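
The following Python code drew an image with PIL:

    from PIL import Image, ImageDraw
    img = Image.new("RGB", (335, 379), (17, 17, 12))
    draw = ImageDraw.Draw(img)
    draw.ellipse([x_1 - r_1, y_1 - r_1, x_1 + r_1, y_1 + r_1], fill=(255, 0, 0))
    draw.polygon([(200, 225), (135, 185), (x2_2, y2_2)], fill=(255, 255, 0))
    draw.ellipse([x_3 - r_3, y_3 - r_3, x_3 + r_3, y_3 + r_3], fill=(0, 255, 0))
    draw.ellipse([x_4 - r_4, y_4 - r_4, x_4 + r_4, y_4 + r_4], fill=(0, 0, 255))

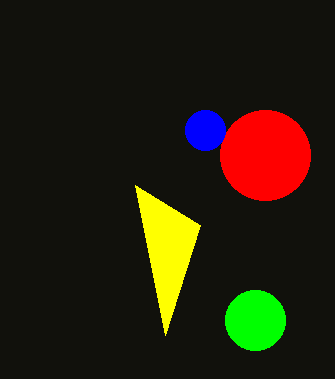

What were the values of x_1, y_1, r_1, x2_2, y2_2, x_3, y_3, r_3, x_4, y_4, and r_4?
x_1 = 265, y_1 = 155, r_1 = 45, x2_2 = 165, y2_2 = 335, x_3 = 255, y_3 = 320, r_3 = 30, x_4 = 205, y_4 = 130, r_4 = 20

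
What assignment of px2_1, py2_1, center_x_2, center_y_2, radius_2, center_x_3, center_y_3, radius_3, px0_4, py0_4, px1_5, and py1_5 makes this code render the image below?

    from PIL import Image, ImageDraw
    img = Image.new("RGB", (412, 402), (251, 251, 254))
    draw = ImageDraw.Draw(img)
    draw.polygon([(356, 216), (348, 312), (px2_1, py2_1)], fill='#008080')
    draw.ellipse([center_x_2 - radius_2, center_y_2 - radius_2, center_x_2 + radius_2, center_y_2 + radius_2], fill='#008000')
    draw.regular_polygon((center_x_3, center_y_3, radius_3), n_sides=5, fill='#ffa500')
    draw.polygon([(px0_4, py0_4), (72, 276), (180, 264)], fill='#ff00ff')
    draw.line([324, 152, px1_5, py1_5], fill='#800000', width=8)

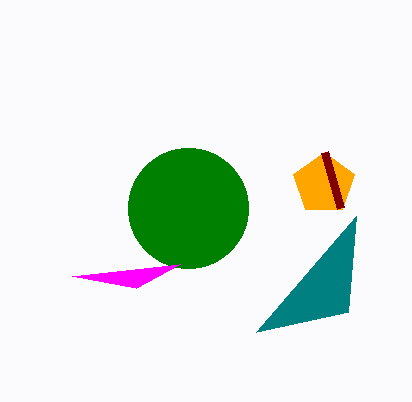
px2_1 = 256; py2_1 = 332; center_x_2 = 188; center_y_2 = 208; radius_2 = 60; center_x_3 = 324; center_y_3 = 184; radius_3 = 32; px0_4 = 136; py0_4 = 288; px1_5 = 340; py1_5 = 208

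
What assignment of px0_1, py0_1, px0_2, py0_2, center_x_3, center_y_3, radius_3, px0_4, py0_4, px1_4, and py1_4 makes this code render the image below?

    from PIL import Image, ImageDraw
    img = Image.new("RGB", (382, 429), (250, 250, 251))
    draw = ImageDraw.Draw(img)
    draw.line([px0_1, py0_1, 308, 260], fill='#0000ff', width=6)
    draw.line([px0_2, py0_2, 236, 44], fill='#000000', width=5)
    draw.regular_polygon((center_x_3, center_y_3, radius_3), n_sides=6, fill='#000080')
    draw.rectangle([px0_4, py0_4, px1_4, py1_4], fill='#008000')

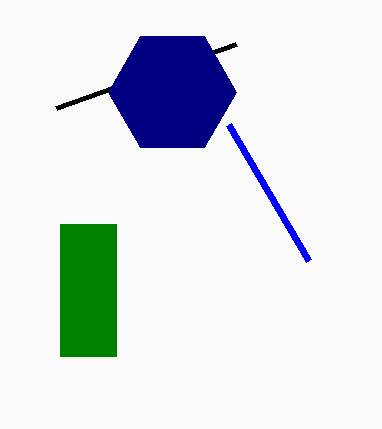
px0_1 = 228, py0_1 = 124, px0_2 = 56, py0_2 = 108, center_x_3 = 172, center_y_3 = 92, radius_3 = 64, px0_4 = 60, py0_4 = 224, px1_4 = 116, py1_4 = 356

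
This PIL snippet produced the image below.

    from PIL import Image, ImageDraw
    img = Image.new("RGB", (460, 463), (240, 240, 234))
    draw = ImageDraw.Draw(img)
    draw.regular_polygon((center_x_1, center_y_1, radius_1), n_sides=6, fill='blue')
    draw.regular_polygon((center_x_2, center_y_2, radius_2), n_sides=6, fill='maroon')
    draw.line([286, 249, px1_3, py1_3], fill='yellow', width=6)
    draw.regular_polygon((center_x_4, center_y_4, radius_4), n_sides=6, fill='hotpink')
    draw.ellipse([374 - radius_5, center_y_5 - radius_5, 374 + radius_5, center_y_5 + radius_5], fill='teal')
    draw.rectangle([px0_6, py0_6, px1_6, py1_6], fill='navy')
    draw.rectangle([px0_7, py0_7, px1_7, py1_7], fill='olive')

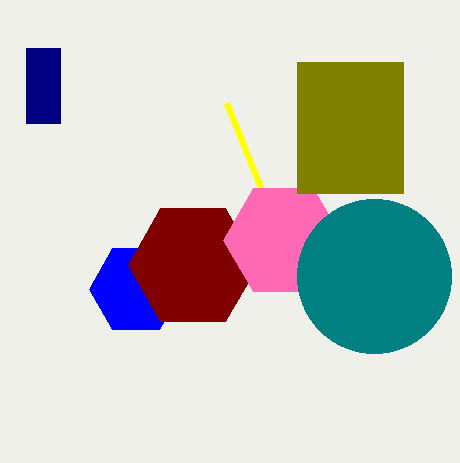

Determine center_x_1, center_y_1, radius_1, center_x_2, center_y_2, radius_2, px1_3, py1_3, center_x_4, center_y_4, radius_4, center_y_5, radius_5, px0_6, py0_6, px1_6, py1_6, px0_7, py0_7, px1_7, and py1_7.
center_x_1 = 136, center_y_1 = 289, radius_1 = 47, center_x_2 = 193, center_y_2 = 265, radius_2 = 65, px1_3 = 227, py1_3 = 103, center_x_4 = 283, center_y_4 = 240, radius_4 = 60, center_y_5 = 276, radius_5 = 77, px0_6 = 26, py0_6 = 48, px1_6 = 60, py1_6 = 123, px0_7 = 297, py0_7 = 62, px1_7 = 403, py1_7 = 193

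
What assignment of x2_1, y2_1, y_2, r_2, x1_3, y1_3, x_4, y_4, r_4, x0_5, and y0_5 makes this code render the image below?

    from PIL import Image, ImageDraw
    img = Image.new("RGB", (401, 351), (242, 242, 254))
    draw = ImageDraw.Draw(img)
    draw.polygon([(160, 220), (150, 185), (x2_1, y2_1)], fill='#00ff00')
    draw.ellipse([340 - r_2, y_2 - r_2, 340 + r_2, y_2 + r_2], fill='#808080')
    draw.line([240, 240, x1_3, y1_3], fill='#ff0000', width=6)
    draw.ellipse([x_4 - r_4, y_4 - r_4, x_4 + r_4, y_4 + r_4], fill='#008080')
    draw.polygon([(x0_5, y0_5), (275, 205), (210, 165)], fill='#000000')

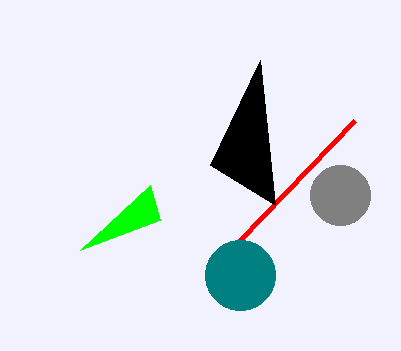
x2_1 = 80, y2_1 = 250, y_2 = 195, r_2 = 30, x1_3 = 355, y1_3 = 120, x_4 = 240, y_4 = 275, r_4 = 35, x0_5 = 260, y0_5 = 60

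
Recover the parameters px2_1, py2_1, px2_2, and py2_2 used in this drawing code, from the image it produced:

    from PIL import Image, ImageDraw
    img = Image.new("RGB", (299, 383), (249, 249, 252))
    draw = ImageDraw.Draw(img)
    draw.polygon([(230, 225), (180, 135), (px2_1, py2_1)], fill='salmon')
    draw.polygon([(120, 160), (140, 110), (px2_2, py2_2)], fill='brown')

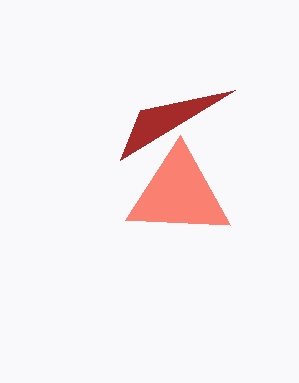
px2_1 = 125, py2_1 = 220, px2_2 = 235, py2_2 = 90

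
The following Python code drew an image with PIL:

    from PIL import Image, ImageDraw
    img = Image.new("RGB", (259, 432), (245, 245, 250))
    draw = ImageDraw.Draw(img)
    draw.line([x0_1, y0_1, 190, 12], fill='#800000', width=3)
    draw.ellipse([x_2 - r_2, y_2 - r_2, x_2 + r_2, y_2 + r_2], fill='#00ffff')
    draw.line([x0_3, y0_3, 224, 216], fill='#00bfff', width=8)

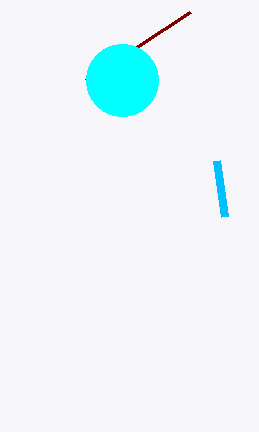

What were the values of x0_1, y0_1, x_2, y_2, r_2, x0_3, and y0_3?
x0_1 = 86, y0_1 = 80, x_2 = 122, y_2 = 80, r_2 = 36, x0_3 = 216, y0_3 = 160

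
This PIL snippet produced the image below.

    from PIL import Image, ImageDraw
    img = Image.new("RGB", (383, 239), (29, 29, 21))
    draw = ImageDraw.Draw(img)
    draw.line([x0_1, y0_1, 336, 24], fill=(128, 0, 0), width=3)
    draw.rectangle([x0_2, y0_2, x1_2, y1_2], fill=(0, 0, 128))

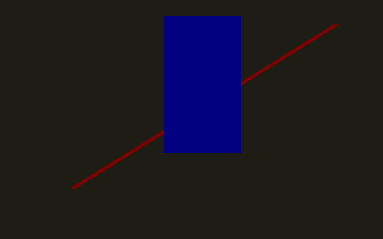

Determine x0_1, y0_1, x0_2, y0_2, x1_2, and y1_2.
x0_1 = 72
y0_1 = 188
x0_2 = 164
y0_2 = 16
x1_2 = 240
y1_2 = 152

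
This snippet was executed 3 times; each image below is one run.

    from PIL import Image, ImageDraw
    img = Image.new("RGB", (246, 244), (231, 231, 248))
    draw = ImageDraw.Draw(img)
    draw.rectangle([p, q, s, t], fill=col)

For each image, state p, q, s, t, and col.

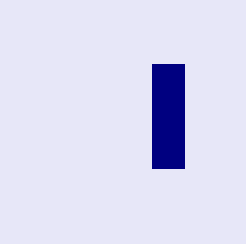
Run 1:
p = 152
q = 64
s = 184
t = 168
col = 'navy'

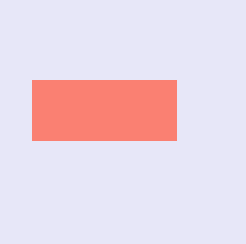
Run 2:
p = 32; q = 80; s = 176; t = 140; col = 'salmon'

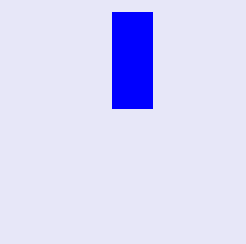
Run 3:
p = 112
q = 12
s = 152
t = 108
col = 'blue'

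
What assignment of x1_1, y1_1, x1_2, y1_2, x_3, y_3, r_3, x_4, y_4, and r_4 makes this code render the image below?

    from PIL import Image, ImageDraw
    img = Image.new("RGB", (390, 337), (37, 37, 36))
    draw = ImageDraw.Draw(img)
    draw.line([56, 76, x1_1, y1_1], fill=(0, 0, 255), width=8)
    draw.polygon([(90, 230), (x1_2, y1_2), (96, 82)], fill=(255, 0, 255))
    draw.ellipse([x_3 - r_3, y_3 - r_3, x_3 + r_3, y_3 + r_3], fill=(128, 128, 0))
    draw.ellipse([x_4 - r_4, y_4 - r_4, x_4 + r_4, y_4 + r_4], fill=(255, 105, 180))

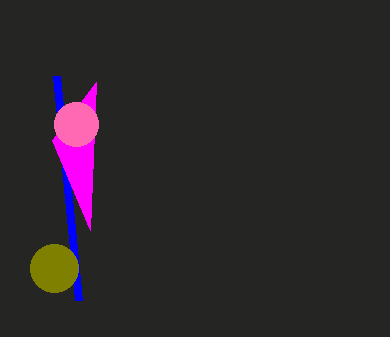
x1_1 = 78, y1_1 = 300, x1_2 = 52, y1_2 = 140, x_3 = 54, y_3 = 268, r_3 = 24, x_4 = 76, y_4 = 124, r_4 = 22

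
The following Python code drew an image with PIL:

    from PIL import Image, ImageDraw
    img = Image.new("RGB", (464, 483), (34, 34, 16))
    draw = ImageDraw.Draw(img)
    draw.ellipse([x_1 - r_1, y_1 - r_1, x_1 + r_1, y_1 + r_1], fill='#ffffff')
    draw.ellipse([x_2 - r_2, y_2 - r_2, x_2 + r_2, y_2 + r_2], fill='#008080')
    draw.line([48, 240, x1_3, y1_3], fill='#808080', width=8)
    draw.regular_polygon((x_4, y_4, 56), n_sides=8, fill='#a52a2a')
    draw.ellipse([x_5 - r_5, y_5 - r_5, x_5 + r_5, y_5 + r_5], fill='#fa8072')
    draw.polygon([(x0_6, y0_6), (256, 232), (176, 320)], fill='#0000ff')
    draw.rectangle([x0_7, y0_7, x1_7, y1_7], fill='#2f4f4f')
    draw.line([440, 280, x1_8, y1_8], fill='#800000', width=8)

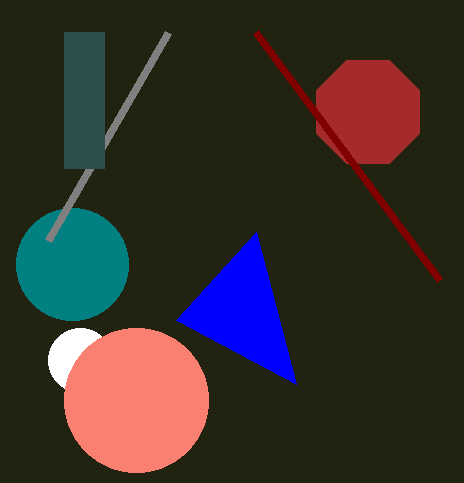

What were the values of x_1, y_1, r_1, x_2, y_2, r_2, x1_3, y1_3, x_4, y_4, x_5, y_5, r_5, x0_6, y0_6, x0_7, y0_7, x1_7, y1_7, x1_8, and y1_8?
x_1 = 80
y_1 = 360
r_1 = 32
x_2 = 72
y_2 = 264
r_2 = 56
x1_3 = 168
y1_3 = 32
x_4 = 368
y_4 = 112
x_5 = 136
y_5 = 400
r_5 = 72
x0_6 = 296
y0_6 = 384
x0_7 = 64
y0_7 = 32
x1_7 = 104
y1_7 = 168
x1_8 = 256
y1_8 = 32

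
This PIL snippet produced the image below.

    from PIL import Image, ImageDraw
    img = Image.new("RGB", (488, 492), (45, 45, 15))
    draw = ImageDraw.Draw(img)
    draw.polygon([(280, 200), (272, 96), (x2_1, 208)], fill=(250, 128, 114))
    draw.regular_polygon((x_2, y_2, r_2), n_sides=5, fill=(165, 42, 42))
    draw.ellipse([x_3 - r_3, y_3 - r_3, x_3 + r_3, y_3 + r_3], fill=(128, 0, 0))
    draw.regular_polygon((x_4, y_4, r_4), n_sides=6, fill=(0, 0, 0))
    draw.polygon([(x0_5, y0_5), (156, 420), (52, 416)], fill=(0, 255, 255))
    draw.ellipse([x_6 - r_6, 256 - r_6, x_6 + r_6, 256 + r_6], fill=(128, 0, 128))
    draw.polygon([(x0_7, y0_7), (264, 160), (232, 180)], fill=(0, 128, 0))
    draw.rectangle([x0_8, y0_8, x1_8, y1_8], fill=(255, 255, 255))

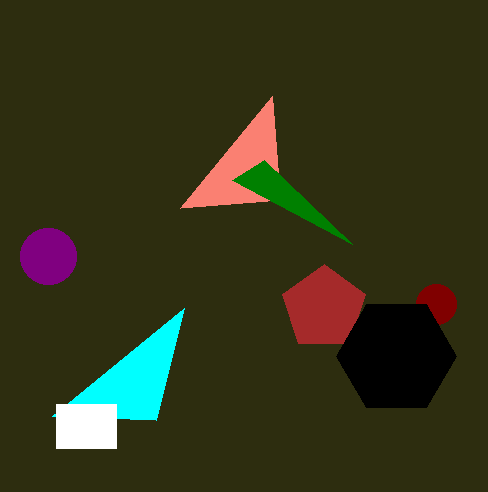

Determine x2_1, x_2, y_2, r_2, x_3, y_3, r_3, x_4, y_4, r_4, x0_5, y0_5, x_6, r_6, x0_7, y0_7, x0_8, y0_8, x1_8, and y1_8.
x2_1 = 180; x_2 = 324; y_2 = 308; r_2 = 44; x_3 = 436; y_3 = 304; r_3 = 20; x_4 = 396; y_4 = 356; r_4 = 60; x0_5 = 184; y0_5 = 308; x_6 = 48; r_6 = 28; x0_7 = 352; y0_7 = 244; x0_8 = 56; y0_8 = 404; x1_8 = 116; y1_8 = 448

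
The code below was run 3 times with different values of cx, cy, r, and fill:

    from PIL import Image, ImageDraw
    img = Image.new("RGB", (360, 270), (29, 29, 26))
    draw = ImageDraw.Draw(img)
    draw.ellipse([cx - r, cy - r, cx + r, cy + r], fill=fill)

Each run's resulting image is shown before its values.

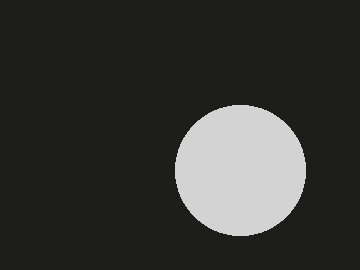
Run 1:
cx = 240; cy = 170; r = 65; fill = 'lightgray'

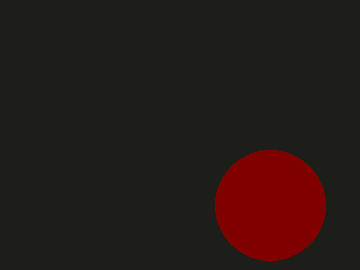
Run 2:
cx = 270, cy = 205, r = 55, fill = 'maroon'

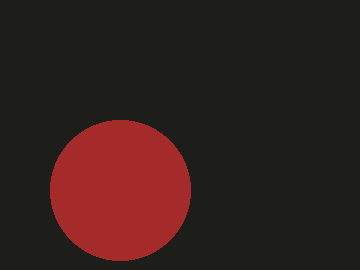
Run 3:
cx = 120
cy = 190
r = 70
fill = 'brown'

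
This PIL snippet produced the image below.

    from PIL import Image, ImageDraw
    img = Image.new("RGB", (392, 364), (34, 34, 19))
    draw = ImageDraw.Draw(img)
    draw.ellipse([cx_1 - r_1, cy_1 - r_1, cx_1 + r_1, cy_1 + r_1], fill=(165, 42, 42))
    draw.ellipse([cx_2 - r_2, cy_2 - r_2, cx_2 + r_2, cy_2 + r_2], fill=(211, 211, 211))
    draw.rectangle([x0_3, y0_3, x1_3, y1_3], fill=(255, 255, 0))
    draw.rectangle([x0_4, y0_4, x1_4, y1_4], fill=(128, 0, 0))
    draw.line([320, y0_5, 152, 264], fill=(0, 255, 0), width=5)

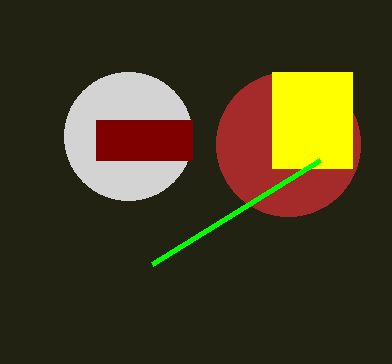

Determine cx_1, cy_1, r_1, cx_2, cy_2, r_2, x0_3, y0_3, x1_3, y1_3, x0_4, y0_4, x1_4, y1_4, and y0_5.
cx_1 = 288, cy_1 = 144, r_1 = 72, cx_2 = 128, cy_2 = 136, r_2 = 64, x0_3 = 272, y0_3 = 72, x1_3 = 352, y1_3 = 168, x0_4 = 96, y0_4 = 120, x1_4 = 192, y1_4 = 160, y0_5 = 160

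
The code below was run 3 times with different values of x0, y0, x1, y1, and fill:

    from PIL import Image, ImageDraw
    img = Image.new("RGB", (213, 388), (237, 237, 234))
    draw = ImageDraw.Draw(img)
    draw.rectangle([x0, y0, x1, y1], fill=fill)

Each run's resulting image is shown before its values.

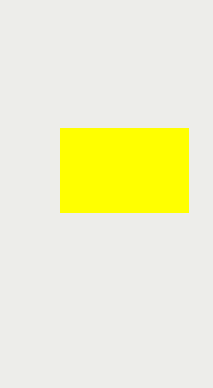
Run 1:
x0 = 60
y0 = 128
x1 = 188
y1 = 212
fill = 'yellow'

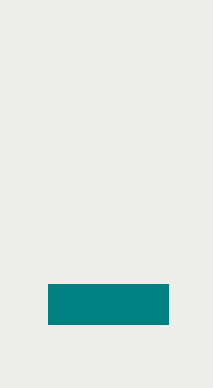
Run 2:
x0 = 48; y0 = 284; x1 = 168; y1 = 324; fill = 'teal'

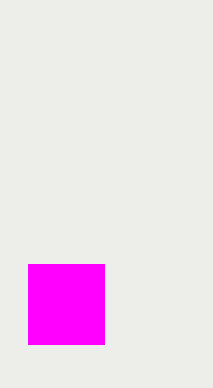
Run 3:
x0 = 28, y0 = 264, x1 = 104, y1 = 344, fill = 'magenta'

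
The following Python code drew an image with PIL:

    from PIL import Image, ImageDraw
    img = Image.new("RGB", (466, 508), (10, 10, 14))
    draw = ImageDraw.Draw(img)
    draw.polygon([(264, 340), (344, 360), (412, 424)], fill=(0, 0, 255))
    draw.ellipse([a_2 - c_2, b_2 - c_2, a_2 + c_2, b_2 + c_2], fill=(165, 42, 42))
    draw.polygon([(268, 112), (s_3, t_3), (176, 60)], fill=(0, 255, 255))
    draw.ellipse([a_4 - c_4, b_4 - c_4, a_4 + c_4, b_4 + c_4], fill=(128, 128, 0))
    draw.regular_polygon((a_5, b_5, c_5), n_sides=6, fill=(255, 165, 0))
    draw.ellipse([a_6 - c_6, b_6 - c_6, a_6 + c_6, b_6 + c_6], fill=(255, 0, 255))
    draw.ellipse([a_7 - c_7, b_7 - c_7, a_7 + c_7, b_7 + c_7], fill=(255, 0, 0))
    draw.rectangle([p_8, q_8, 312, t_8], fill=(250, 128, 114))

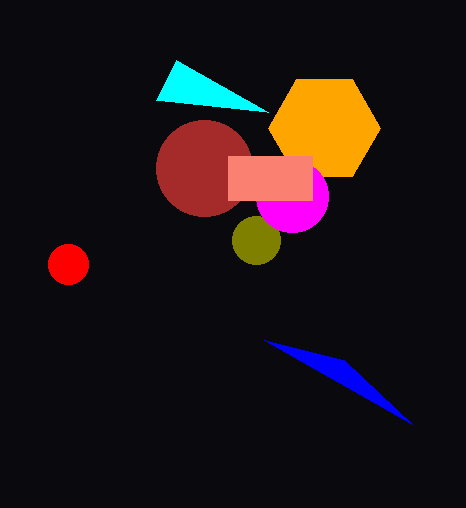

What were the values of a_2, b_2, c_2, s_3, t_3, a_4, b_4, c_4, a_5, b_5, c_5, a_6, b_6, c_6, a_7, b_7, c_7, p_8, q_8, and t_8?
a_2 = 204
b_2 = 168
c_2 = 48
s_3 = 156
t_3 = 100
a_4 = 256
b_4 = 240
c_4 = 24
a_5 = 324
b_5 = 128
c_5 = 56
a_6 = 292
b_6 = 196
c_6 = 36
a_7 = 68
b_7 = 264
c_7 = 20
p_8 = 228
q_8 = 156
t_8 = 200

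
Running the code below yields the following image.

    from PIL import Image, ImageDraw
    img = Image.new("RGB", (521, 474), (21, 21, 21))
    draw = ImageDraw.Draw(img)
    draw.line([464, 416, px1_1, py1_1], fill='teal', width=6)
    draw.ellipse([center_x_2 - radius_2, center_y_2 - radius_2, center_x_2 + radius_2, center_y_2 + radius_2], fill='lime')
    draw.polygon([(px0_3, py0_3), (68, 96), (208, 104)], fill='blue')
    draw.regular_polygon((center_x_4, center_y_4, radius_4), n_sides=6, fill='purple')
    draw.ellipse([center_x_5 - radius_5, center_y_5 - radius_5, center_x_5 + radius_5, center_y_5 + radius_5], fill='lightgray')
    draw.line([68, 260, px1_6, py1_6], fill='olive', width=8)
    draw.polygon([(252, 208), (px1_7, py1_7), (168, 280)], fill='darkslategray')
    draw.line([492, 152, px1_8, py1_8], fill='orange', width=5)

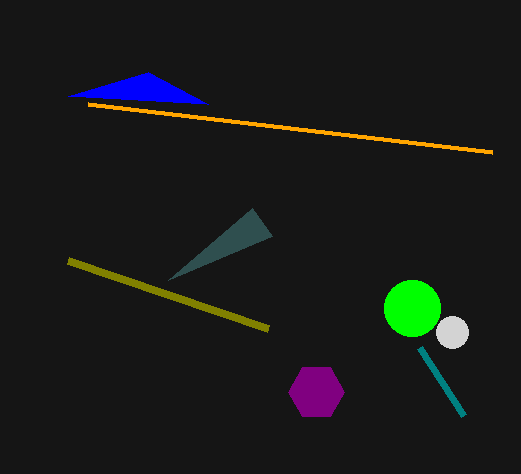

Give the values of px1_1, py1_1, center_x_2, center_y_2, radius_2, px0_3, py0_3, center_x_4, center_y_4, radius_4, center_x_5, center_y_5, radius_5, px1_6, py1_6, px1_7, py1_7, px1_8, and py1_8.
px1_1 = 420; py1_1 = 348; center_x_2 = 412; center_y_2 = 308; radius_2 = 28; px0_3 = 148; py0_3 = 72; center_x_4 = 316; center_y_4 = 392; radius_4 = 28; center_x_5 = 452; center_y_5 = 332; radius_5 = 16; px1_6 = 268; py1_6 = 328; px1_7 = 272; py1_7 = 236; px1_8 = 88; py1_8 = 104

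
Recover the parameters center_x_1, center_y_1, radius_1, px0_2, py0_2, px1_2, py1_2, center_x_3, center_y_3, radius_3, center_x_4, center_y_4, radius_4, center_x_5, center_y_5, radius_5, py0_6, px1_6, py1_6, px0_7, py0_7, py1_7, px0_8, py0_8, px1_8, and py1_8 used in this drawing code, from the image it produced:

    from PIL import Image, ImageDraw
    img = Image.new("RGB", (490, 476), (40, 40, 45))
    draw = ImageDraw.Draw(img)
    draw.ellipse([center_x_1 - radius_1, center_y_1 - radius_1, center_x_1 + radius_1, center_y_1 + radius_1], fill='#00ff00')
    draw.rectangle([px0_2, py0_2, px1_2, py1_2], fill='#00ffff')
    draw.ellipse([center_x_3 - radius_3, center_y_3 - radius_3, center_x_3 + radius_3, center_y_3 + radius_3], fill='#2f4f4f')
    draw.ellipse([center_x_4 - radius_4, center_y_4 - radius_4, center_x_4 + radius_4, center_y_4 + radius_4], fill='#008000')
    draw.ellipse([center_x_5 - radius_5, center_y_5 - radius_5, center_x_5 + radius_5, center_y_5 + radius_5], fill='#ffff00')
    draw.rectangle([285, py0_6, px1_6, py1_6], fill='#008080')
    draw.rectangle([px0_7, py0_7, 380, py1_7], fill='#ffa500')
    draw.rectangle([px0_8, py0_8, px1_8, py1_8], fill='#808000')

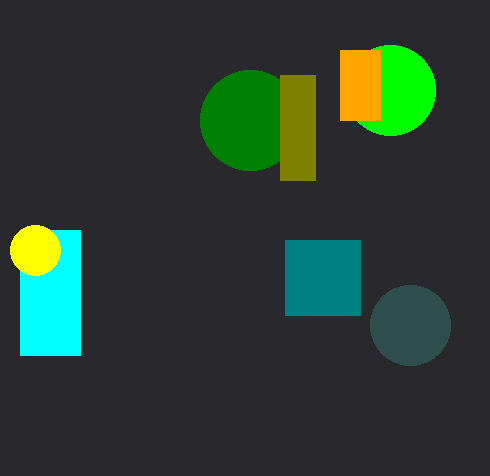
center_x_1 = 390; center_y_1 = 90; radius_1 = 45; px0_2 = 20; py0_2 = 230; px1_2 = 80; py1_2 = 355; center_x_3 = 410; center_y_3 = 325; radius_3 = 40; center_x_4 = 250; center_y_4 = 120; radius_4 = 50; center_x_5 = 35; center_y_5 = 250; radius_5 = 25; py0_6 = 240; px1_6 = 360; py1_6 = 315; px0_7 = 340; py0_7 = 50; py1_7 = 120; px0_8 = 280; py0_8 = 75; px1_8 = 315; py1_8 = 180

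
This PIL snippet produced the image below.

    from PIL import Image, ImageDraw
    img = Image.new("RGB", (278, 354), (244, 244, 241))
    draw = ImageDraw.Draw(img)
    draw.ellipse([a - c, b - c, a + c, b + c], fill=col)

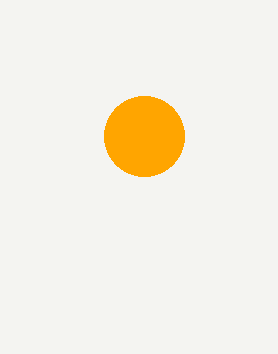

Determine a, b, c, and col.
a = 144; b = 136; c = 40; col = 'orange'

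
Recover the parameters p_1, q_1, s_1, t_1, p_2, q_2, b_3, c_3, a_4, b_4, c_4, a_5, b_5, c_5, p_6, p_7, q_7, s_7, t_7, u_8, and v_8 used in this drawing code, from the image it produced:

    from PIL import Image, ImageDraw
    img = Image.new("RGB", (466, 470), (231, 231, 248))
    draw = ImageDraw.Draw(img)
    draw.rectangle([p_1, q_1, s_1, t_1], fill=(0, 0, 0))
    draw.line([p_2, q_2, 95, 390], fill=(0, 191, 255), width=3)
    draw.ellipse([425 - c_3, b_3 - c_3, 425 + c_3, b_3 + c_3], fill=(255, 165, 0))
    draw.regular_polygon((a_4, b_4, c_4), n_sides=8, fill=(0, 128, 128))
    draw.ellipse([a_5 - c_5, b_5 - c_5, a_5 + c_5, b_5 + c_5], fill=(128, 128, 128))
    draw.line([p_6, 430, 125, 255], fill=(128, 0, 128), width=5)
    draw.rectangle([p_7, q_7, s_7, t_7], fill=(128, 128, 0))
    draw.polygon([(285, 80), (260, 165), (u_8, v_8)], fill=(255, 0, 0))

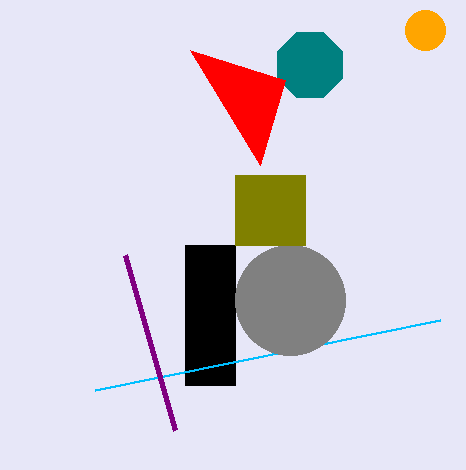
p_1 = 185
q_1 = 245
s_1 = 235
t_1 = 385
p_2 = 440
q_2 = 320
b_3 = 30
c_3 = 20
a_4 = 310
b_4 = 65
c_4 = 35
a_5 = 290
b_5 = 300
c_5 = 55
p_6 = 175
p_7 = 235
q_7 = 175
s_7 = 305
t_7 = 245
u_8 = 190
v_8 = 50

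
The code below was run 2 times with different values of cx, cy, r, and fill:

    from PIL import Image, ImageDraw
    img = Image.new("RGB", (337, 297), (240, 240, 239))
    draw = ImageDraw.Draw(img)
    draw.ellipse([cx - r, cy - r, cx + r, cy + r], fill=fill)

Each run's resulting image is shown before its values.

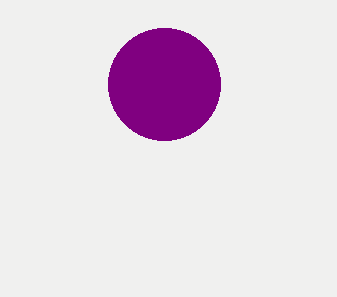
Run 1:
cx = 164; cy = 84; r = 56; fill = 'purple'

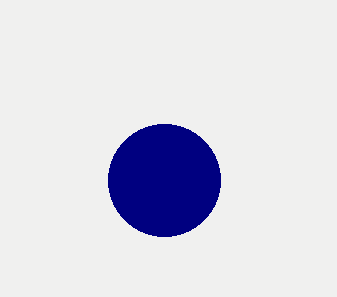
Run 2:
cx = 164; cy = 180; r = 56; fill = 'navy'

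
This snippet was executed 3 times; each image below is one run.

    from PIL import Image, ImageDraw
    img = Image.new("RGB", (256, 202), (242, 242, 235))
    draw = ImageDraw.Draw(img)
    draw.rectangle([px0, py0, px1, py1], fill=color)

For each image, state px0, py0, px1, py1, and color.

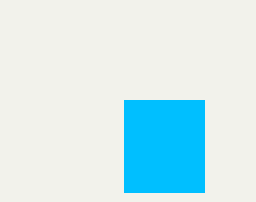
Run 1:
px0 = 124; py0 = 100; px1 = 204; py1 = 192; color = 'deepskyblue'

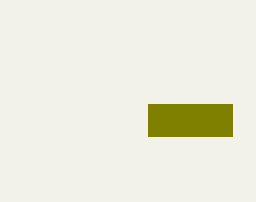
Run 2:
px0 = 148
py0 = 104
px1 = 232
py1 = 136
color = 'olive'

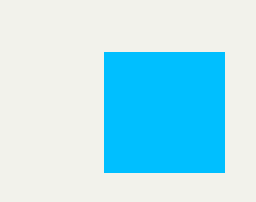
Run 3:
px0 = 104
py0 = 52
px1 = 224
py1 = 172
color = 'deepskyblue'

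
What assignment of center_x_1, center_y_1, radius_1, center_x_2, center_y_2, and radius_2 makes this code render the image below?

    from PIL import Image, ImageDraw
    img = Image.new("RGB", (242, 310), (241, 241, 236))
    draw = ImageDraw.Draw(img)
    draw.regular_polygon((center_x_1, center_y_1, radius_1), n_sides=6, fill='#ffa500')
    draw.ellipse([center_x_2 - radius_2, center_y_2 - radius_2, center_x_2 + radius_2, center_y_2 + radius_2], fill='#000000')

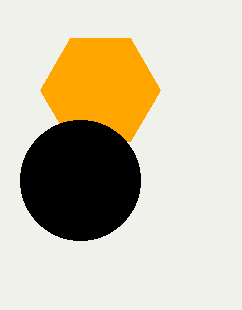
center_x_1 = 100; center_y_1 = 90; radius_1 = 60; center_x_2 = 80; center_y_2 = 180; radius_2 = 60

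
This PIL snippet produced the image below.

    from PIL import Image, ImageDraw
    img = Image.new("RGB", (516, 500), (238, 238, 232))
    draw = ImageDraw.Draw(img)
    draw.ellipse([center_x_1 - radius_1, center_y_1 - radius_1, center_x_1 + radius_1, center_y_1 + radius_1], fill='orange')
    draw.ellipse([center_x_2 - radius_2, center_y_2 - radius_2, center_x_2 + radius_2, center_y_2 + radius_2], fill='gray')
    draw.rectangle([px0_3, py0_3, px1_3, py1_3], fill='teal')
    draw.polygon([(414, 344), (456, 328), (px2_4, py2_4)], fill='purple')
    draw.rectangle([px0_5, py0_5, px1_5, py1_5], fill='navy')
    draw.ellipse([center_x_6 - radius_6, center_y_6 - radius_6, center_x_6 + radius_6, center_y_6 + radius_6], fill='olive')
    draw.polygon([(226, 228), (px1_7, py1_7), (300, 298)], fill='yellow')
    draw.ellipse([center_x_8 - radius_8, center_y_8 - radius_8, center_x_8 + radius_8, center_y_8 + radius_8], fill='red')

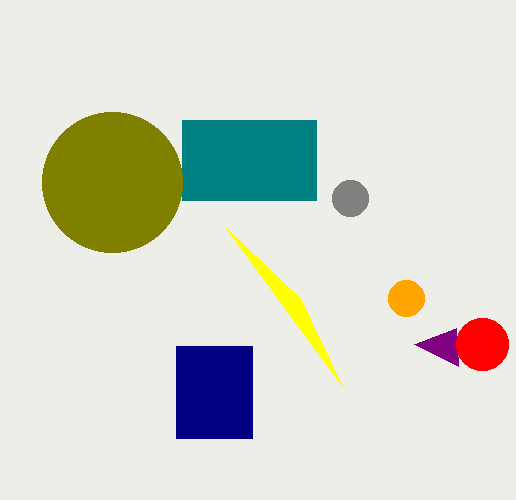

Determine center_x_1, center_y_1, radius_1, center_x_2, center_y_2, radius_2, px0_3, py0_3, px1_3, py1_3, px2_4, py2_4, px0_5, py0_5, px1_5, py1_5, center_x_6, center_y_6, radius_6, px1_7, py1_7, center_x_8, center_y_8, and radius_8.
center_x_1 = 406, center_y_1 = 298, radius_1 = 18, center_x_2 = 350, center_y_2 = 198, radius_2 = 18, px0_3 = 182, py0_3 = 120, px1_3 = 316, py1_3 = 200, px2_4 = 458, py2_4 = 366, px0_5 = 176, py0_5 = 346, px1_5 = 252, py1_5 = 438, center_x_6 = 112, center_y_6 = 182, radius_6 = 70, px1_7 = 342, py1_7 = 386, center_x_8 = 482, center_y_8 = 344, radius_8 = 26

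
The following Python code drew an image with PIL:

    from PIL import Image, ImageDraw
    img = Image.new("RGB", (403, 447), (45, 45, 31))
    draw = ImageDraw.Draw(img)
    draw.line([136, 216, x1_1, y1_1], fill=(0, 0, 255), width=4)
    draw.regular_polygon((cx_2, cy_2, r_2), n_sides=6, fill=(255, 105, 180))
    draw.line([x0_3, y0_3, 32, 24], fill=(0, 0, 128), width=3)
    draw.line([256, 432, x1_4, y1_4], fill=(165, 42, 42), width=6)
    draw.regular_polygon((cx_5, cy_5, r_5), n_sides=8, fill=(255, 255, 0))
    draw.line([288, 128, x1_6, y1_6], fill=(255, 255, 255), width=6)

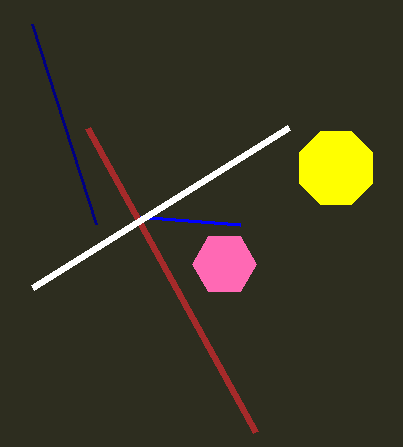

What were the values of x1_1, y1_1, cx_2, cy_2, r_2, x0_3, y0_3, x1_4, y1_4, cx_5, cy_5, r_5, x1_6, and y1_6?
x1_1 = 240
y1_1 = 224
cx_2 = 224
cy_2 = 264
r_2 = 32
x0_3 = 96
y0_3 = 224
x1_4 = 88
y1_4 = 128
cx_5 = 336
cy_5 = 168
r_5 = 40
x1_6 = 32
y1_6 = 288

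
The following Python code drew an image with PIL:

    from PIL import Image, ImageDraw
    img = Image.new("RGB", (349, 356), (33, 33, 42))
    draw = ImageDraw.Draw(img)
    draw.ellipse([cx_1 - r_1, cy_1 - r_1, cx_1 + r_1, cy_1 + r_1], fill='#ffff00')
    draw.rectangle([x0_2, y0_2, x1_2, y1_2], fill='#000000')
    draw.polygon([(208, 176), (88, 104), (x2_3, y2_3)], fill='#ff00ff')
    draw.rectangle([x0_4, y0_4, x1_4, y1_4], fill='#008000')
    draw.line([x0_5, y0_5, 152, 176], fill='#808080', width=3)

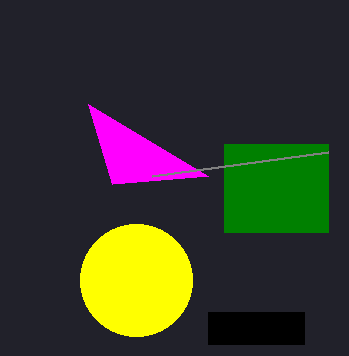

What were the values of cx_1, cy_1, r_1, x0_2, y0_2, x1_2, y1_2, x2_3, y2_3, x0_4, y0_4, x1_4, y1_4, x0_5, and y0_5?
cx_1 = 136; cy_1 = 280; r_1 = 56; x0_2 = 208; y0_2 = 312; x1_2 = 304; y1_2 = 344; x2_3 = 112; y2_3 = 184; x0_4 = 224; y0_4 = 144; x1_4 = 328; y1_4 = 232; x0_5 = 328; y0_5 = 152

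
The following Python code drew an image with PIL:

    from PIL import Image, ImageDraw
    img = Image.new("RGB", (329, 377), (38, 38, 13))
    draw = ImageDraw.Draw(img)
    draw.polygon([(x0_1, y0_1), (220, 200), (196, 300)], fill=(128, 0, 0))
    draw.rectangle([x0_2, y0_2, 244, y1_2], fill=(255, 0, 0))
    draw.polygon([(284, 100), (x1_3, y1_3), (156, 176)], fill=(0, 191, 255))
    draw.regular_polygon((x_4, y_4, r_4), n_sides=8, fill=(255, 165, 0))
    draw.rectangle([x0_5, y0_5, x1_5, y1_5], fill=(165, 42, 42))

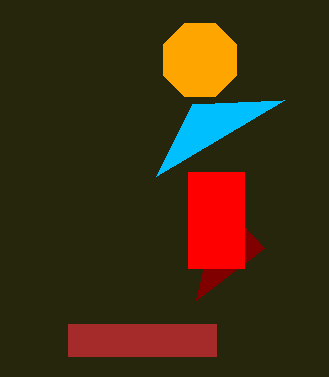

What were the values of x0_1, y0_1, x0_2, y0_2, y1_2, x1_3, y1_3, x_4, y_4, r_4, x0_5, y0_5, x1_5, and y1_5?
x0_1 = 264; y0_1 = 248; x0_2 = 188; y0_2 = 172; y1_2 = 268; x1_3 = 192; y1_3 = 104; x_4 = 200; y_4 = 60; r_4 = 40; x0_5 = 68; y0_5 = 324; x1_5 = 216; y1_5 = 356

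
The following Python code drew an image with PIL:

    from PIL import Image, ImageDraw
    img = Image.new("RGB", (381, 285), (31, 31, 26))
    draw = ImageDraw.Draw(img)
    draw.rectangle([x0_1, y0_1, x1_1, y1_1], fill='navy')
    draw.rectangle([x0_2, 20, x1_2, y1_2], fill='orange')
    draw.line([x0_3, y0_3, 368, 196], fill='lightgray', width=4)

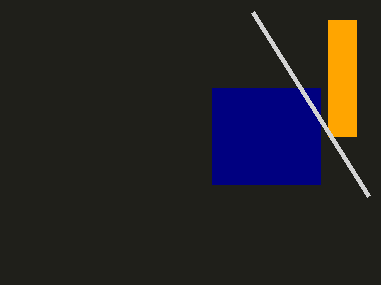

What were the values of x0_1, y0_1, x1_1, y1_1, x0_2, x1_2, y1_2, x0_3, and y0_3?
x0_1 = 212, y0_1 = 88, x1_1 = 320, y1_1 = 184, x0_2 = 328, x1_2 = 356, y1_2 = 136, x0_3 = 252, y0_3 = 12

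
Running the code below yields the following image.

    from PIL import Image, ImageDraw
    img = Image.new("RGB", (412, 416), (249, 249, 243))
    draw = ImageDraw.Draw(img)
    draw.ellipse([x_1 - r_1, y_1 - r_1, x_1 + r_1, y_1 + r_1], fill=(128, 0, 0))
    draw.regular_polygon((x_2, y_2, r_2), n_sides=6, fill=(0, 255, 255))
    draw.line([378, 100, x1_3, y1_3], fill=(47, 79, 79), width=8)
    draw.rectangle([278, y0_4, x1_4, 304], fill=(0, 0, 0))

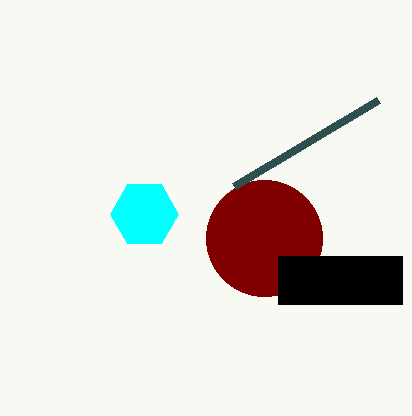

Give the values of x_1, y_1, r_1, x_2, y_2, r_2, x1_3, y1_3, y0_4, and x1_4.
x_1 = 264
y_1 = 238
r_1 = 58
x_2 = 144
y_2 = 214
r_2 = 34
x1_3 = 234
y1_3 = 186
y0_4 = 256
x1_4 = 402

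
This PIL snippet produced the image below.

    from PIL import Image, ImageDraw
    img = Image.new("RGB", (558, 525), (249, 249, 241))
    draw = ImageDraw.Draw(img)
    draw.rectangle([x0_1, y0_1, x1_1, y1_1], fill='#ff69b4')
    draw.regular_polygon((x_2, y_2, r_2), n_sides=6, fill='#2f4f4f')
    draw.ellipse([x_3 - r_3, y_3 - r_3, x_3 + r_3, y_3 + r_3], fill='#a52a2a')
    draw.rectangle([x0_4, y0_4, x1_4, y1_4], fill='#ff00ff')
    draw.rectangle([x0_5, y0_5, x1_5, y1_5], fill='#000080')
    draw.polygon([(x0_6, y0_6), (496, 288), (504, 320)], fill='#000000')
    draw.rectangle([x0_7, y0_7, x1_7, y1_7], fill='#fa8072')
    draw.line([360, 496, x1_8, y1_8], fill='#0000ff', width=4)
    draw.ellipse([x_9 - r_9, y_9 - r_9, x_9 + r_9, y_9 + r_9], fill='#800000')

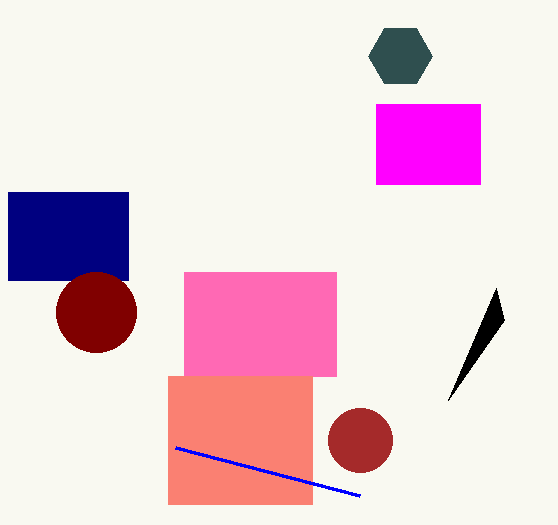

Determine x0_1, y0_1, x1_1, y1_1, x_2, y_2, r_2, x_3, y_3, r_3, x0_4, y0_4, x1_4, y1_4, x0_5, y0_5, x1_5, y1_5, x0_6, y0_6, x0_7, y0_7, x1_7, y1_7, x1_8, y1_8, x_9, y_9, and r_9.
x0_1 = 184, y0_1 = 272, x1_1 = 336, y1_1 = 376, x_2 = 400, y_2 = 56, r_2 = 32, x_3 = 360, y_3 = 440, r_3 = 32, x0_4 = 376, y0_4 = 104, x1_4 = 480, y1_4 = 184, x0_5 = 8, y0_5 = 192, x1_5 = 128, y1_5 = 280, x0_6 = 448, y0_6 = 400, x0_7 = 168, y0_7 = 376, x1_7 = 312, y1_7 = 504, x1_8 = 176, y1_8 = 448, x_9 = 96, y_9 = 312, r_9 = 40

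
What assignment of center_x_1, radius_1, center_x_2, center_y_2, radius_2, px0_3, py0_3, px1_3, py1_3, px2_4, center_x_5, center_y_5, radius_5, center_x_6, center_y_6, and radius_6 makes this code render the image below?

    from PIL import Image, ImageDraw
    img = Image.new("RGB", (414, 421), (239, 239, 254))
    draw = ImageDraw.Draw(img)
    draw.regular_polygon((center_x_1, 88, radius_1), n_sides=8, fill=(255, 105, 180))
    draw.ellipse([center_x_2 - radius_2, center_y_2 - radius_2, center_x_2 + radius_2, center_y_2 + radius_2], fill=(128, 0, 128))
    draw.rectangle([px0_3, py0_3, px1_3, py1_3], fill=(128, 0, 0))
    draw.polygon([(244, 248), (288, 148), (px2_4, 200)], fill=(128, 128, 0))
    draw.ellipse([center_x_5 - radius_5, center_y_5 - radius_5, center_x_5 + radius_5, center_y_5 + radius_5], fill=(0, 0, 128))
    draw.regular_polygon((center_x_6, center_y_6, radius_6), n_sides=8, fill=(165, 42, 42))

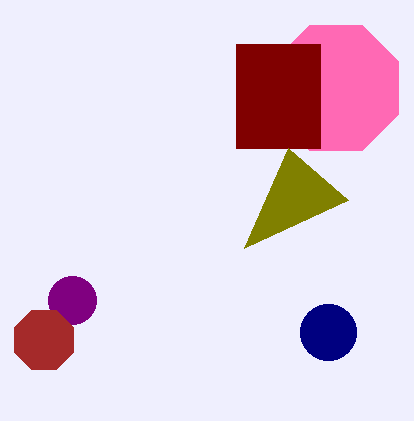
center_x_1 = 336
radius_1 = 68
center_x_2 = 72
center_y_2 = 300
radius_2 = 24
px0_3 = 236
py0_3 = 44
px1_3 = 320
py1_3 = 148
px2_4 = 348
center_x_5 = 328
center_y_5 = 332
radius_5 = 28
center_x_6 = 44
center_y_6 = 340
radius_6 = 32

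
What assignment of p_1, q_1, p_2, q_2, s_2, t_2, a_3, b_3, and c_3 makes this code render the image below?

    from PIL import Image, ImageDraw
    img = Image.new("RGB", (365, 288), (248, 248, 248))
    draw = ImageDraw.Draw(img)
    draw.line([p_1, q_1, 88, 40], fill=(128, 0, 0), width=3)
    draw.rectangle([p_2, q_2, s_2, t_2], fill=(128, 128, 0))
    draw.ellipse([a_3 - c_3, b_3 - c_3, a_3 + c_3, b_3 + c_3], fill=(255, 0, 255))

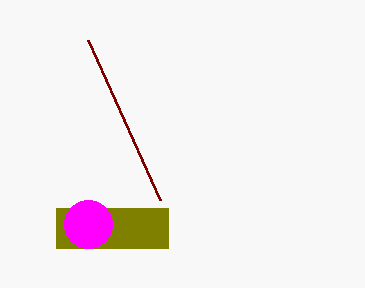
p_1 = 160; q_1 = 200; p_2 = 56; q_2 = 208; s_2 = 168; t_2 = 248; a_3 = 88; b_3 = 224; c_3 = 24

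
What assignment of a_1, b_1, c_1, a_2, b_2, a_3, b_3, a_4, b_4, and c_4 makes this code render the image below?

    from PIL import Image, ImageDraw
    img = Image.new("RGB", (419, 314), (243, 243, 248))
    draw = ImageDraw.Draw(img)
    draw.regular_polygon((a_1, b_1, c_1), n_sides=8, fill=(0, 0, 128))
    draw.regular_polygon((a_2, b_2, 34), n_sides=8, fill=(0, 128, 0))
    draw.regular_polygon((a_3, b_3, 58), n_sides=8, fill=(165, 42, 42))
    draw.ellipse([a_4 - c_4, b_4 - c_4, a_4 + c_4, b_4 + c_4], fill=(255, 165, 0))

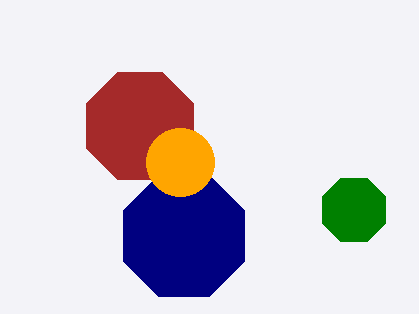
a_1 = 184, b_1 = 236, c_1 = 66, a_2 = 354, b_2 = 210, a_3 = 140, b_3 = 126, a_4 = 180, b_4 = 162, c_4 = 34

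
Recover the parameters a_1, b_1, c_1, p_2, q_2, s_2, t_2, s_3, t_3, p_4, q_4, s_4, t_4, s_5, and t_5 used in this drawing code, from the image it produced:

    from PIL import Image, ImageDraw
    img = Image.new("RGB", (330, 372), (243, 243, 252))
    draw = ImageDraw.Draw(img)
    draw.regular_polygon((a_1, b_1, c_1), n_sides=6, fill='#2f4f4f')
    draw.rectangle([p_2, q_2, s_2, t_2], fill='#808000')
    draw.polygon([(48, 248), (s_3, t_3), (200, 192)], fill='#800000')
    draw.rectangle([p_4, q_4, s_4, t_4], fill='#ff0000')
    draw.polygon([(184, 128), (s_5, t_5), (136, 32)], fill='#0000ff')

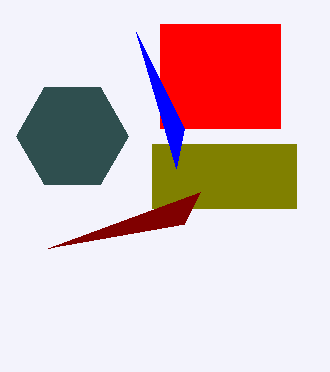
a_1 = 72; b_1 = 136; c_1 = 56; p_2 = 152; q_2 = 144; s_2 = 296; t_2 = 208; s_3 = 184; t_3 = 224; p_4 = 160; q_4 = 24; s_4 = 280; t_4 = 128; s_5 = 176; t_5 = 168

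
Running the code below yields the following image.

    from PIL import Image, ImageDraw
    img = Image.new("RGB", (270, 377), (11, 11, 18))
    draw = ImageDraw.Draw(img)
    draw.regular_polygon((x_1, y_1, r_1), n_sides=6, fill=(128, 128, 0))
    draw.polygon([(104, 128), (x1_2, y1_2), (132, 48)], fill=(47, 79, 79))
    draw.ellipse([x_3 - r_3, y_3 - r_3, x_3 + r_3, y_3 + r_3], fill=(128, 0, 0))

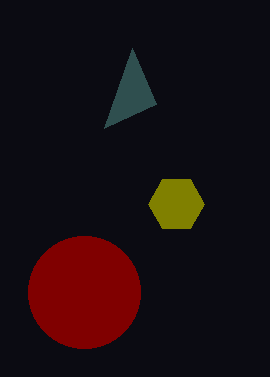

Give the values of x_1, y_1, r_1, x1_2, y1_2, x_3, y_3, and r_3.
x_1 = 176; y_1 = 204; r_1 = 28; x1_2 = 156; y1_2 = 104; x_3 = 84; y_3 = 292; r_3 = 56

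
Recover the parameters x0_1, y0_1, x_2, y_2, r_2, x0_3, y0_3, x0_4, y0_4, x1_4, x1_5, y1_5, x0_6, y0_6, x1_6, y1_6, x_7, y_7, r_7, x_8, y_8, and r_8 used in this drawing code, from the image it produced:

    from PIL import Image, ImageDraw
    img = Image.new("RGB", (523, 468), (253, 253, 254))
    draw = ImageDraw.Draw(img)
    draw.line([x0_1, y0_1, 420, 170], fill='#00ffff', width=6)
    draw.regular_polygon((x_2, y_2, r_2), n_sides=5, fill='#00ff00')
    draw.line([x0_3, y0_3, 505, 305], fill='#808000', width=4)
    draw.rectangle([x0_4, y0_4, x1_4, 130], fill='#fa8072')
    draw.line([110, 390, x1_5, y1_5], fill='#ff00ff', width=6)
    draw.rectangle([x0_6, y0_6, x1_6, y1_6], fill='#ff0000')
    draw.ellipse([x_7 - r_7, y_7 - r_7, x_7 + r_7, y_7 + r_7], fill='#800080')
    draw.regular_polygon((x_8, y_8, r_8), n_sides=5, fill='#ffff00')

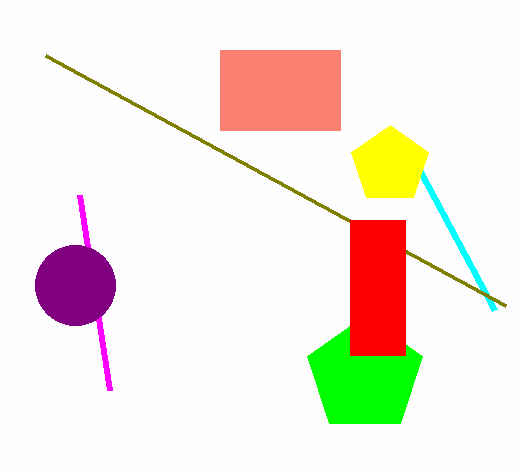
x0_1 = 495, y0_1 = 310, x_2 = 365, y_2 = 375, r_2 = 60, x0_3 = 45, y0_3 = 55, x0_4 = 220, y0_4 = 50, x1_4 = 340, x1_5 = 80, y1_5 = 195, x0_6 = 350, y0_6 = 220, x1_6 = 405, y1_6 = 355, x_7 = 75, y_7 = 285, r_7 = 40, x_8 = 390, y_8 = 165, r_8 = 40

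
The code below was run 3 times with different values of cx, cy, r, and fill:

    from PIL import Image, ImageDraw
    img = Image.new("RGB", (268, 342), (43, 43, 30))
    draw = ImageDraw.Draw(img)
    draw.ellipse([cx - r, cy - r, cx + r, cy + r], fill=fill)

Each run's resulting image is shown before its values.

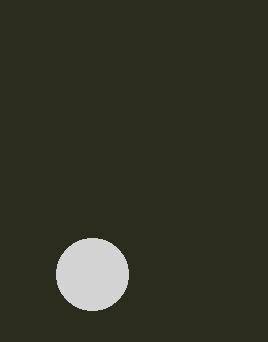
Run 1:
cx = 92, cy = 274, r = 36, fill = 'lightgray'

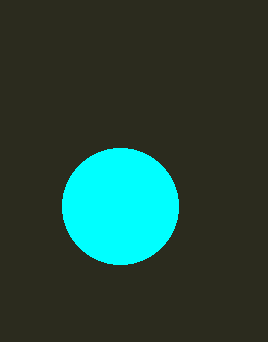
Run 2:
cx = 120, cy = 206, r = 58, fill = 'cyan'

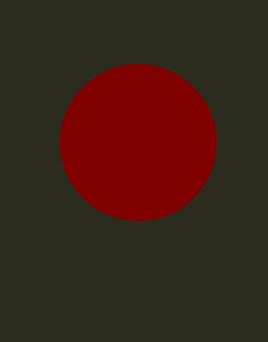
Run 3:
cx = 138; cy = 142; r = 78; fill = 'maroon'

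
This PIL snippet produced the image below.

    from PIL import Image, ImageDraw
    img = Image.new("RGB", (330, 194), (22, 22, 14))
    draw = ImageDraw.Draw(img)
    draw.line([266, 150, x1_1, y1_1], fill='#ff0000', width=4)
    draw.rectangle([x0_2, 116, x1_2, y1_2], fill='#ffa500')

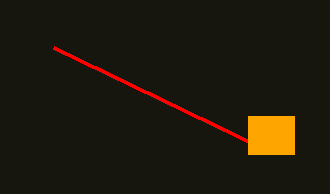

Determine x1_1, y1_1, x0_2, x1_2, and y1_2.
x1_1 = 54, y1_1 = 48, x0_2 = 248, x1_2 = 294, y1_2 = 154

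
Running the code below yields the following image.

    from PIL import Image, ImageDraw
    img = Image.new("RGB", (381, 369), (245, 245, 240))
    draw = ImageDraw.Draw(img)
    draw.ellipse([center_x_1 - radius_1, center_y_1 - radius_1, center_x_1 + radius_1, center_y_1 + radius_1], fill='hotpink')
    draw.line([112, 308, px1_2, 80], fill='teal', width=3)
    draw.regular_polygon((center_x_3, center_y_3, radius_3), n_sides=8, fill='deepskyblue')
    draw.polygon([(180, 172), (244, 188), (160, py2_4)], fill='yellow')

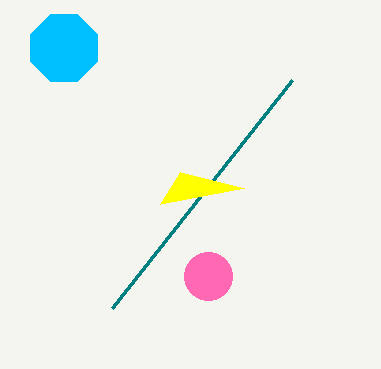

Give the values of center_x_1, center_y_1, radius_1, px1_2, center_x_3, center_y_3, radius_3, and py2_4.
center_x_1 = 208; center_y_1 = 276; radius_1 = 24; px1_2 = 292; center_x_3 = 64; center_y_3 = 48; radius_3 = 36; py2_4 = 204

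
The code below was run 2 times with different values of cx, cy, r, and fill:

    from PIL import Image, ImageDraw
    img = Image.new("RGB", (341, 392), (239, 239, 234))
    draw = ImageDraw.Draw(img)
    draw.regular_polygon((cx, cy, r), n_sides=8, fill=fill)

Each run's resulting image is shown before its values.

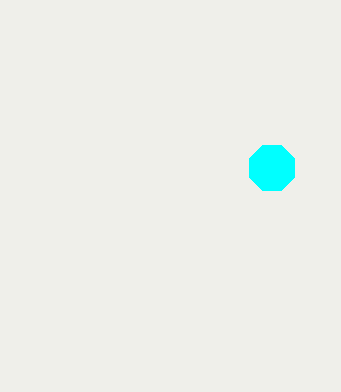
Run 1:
cx = 272; cy = 168; r = 24; fill = 'cyan'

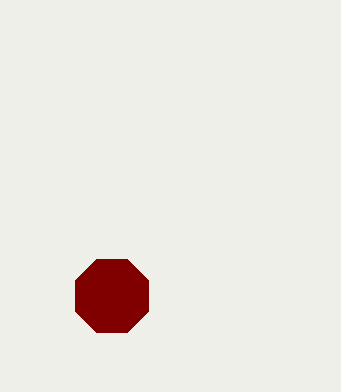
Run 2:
cx = 112
cy = 296
r = 40
fill = 'maroon'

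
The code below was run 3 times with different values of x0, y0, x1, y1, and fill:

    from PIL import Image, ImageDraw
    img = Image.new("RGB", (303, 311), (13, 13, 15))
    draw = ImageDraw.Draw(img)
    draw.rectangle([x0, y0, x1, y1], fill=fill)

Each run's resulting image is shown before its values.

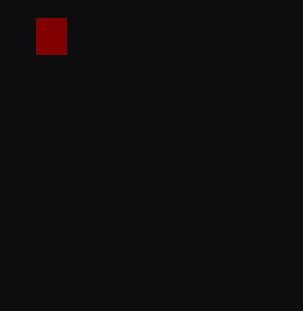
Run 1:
x0 = 36
y0 = 18
x1 = 66
y1 = 54
fill = 'maroon'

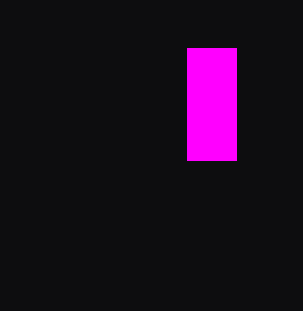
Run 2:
x0 = 187, y0 = 48, x1 = 236, y1 = 160, fill = 'magenta'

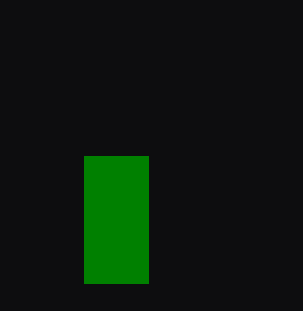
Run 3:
x0 = 84; y0 = 156; x1 = 148; y1 = 283; fill = 'green'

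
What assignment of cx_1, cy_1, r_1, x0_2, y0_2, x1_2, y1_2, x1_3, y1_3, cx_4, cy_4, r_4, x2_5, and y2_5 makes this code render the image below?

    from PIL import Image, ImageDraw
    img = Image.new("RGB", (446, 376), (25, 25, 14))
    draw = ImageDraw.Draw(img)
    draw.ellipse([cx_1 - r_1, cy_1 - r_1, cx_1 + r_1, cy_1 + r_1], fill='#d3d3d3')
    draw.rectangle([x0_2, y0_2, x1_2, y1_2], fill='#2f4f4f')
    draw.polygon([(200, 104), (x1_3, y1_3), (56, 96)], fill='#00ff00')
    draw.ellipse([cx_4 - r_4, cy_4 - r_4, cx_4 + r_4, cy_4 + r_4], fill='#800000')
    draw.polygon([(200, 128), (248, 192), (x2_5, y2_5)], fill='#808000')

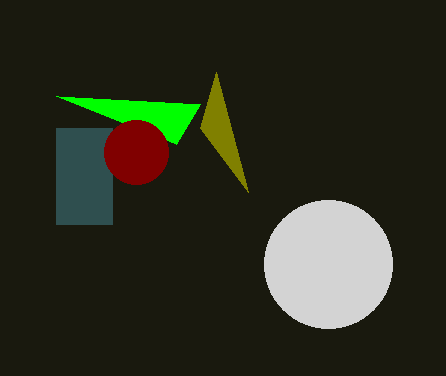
cx_1 = 328
cy_1 = 264
r_1 = 64
x0_2 = 56
y0_2 = 128
x1_2 = 112
y1_2 = 224
x1_3 = 176
y1_3 = 144
cx_4 = 136
cy_4 = 152
r_4 = 32
x2_5 = 216
y2_5 = 72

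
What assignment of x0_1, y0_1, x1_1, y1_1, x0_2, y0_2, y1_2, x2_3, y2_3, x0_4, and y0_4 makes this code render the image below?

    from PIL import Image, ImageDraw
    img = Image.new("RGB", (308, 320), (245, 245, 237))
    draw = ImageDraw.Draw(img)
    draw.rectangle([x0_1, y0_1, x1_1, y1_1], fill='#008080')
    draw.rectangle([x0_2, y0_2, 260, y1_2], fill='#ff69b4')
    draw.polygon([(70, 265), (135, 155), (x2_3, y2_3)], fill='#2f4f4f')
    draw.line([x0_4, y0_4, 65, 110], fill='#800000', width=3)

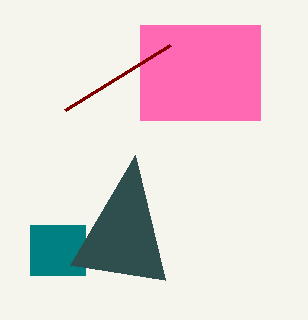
x0_1 = 30; y0_1 = 225; x1_1 = 85; y1_1 = 275; x0_2 = 140; y0_2 = 25; y1_2 = 120; x2_3 = 165; y2_3 = 280; x0_4 = 170; y0_4 = 45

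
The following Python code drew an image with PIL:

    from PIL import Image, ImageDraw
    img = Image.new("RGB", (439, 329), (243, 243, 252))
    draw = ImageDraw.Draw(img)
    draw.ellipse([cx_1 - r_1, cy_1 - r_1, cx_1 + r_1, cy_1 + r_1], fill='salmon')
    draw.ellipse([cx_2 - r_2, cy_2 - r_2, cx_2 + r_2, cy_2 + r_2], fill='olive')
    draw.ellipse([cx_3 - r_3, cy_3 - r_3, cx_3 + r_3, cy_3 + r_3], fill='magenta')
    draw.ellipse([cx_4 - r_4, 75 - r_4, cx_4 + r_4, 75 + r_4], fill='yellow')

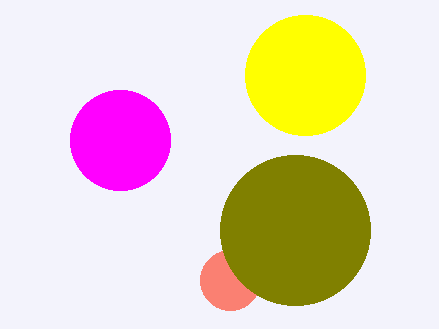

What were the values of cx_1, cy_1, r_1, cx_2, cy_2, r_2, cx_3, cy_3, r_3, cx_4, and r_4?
cx_1 = 230
cy_1 = 280
r_1 = 30
cx_2 = 295
cy_2 = 230
r_2 = 75
cx_3 = 120
cy_3 = 140
r_3 = 50
cx_4 = 305
r_4 = 60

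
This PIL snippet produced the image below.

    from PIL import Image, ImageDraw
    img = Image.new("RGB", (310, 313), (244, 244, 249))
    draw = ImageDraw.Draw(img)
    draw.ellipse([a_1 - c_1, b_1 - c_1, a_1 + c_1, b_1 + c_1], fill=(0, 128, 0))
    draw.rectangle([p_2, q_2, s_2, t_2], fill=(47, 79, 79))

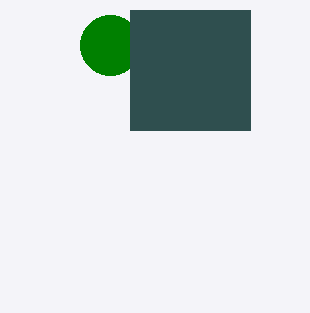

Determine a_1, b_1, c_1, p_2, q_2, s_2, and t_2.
a_1 = 110; b_1 = 45; c_1 = 30; p_2 = 130; q_2 = 10; s_2 = 250; t_2 = 130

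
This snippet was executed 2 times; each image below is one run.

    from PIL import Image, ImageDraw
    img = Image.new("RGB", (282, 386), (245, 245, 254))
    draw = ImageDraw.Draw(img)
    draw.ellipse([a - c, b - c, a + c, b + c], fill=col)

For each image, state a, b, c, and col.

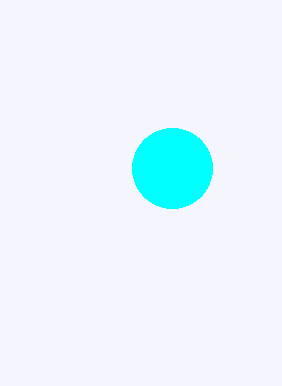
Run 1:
a = 172
b = 168
c = 40
col = 'cyan'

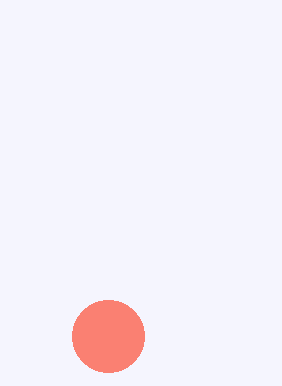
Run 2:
a = 108
b = 336
c = 36
col = 'salmon'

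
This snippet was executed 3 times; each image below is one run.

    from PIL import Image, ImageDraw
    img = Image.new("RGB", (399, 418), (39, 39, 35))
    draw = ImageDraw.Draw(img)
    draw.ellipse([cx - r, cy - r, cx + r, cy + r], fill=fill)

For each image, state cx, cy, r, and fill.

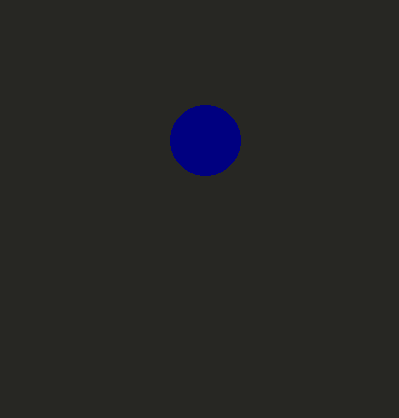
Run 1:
cx = 205; cy = 140; r = 35; fill = 'navy'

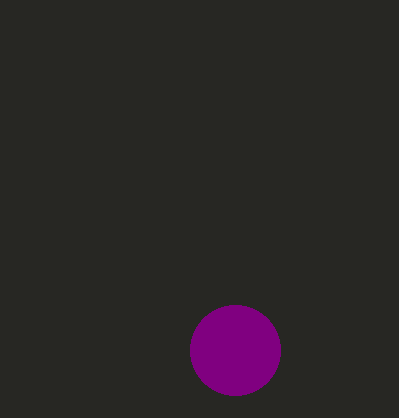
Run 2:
cx = 235; cy = 350; r = 45; fill = 'purple'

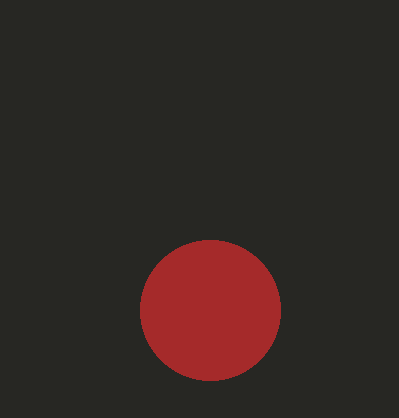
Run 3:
cx = 210, cy = 310, r = 70, fill = 'brown'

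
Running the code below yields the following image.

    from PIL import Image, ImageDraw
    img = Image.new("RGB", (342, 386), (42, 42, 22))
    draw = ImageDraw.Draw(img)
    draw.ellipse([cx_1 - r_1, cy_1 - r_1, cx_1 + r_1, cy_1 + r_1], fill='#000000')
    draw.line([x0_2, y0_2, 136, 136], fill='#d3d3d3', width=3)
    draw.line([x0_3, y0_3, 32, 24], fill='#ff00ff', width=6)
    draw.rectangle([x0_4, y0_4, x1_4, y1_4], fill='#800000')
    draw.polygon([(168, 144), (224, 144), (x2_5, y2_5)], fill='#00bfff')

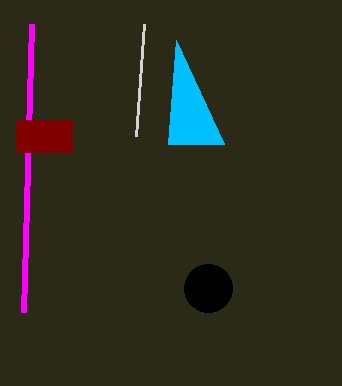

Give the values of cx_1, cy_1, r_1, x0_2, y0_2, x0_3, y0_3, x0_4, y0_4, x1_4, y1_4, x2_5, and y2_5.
cx_1 = 208; cy_1 = 288; r_1 = 24; x0_2 = 144; y0_2 = 24; x0_3 = 24; y0_3 = 312; x0_4 = 16; y0_4 = 120; x1_4 = 72; y1_4 = 152; x2_5 = 176; y2_5 = 40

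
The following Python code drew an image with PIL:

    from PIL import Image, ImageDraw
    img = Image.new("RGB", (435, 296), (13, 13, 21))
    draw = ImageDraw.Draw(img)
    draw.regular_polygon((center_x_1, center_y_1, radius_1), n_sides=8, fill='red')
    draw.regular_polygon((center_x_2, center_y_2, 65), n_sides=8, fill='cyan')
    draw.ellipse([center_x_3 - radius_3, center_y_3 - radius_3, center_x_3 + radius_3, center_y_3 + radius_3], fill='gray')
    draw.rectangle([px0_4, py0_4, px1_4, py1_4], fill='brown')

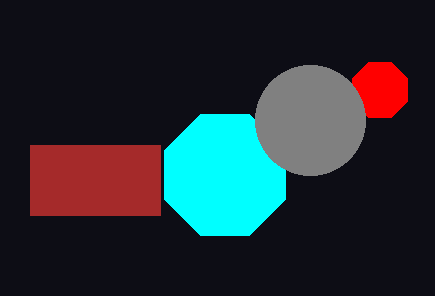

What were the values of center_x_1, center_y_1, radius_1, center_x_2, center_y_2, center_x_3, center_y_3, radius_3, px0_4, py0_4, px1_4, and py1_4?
center_x_1 = 380, center_y_1 = 90, radius_1 = 30, center_x_2 = 225, center_y_2 = 175, center_x_3 = 310, center_y_3 = 120, radius_3 = 55, px0_4 = 30, py0_4 = 145, px1_4 = 160, py1_4 = 215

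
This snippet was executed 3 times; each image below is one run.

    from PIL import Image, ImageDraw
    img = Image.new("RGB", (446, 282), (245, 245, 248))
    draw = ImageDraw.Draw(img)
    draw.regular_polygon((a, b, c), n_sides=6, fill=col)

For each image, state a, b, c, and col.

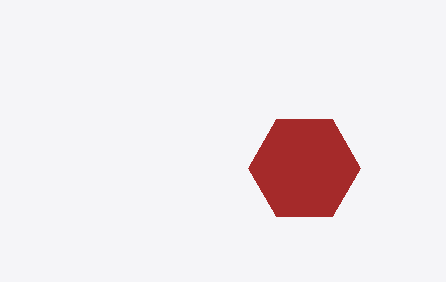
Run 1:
a = 304; b = 168; c = 56; col = 'brown'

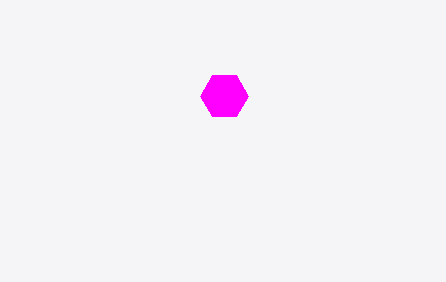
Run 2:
a = 224, b = 96, c = 24, col = 'magenta'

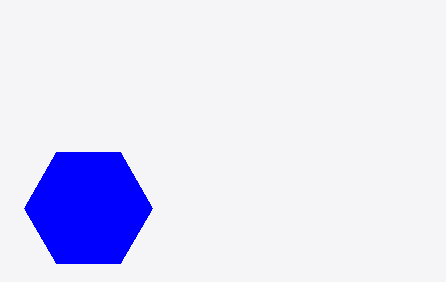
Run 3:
a = 88, b = 208, c = 64, col = 'blue'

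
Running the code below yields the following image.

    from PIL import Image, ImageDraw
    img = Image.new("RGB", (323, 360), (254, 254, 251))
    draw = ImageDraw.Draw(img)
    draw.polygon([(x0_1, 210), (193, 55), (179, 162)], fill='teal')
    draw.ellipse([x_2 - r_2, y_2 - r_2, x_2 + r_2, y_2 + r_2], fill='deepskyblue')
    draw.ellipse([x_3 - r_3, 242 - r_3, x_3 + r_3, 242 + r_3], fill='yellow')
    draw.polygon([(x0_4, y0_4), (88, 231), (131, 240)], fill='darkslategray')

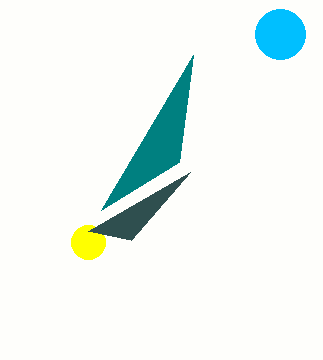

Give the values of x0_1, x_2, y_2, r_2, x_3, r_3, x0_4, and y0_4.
x0_1 = 101; x_2 = 280; y_2 = 34; r_2 = 25; x_3 = 88; r_3 = 17; x0_4 = 190; y0_4 = 172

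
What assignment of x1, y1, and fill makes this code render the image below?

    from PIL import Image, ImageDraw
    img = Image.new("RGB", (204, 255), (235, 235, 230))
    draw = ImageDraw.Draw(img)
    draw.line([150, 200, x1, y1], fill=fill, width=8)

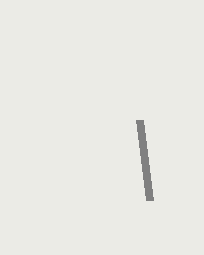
x1 = 140; y1 = 120; fill = 'gray'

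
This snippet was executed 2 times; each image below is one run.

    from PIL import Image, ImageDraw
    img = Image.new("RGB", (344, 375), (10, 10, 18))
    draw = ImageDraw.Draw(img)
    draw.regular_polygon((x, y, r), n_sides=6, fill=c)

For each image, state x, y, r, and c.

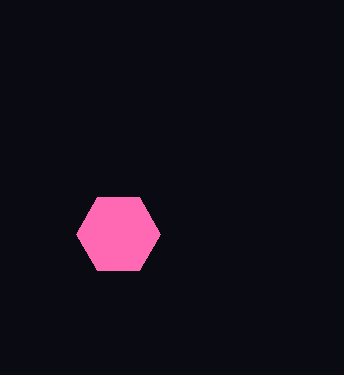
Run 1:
x = 118
y = 234
r = 42
c = 'hotpink'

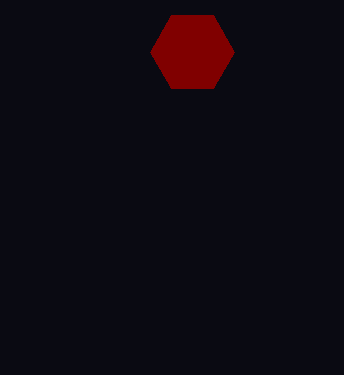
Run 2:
x = 192, y = 52, r = 42, c = 'maroon'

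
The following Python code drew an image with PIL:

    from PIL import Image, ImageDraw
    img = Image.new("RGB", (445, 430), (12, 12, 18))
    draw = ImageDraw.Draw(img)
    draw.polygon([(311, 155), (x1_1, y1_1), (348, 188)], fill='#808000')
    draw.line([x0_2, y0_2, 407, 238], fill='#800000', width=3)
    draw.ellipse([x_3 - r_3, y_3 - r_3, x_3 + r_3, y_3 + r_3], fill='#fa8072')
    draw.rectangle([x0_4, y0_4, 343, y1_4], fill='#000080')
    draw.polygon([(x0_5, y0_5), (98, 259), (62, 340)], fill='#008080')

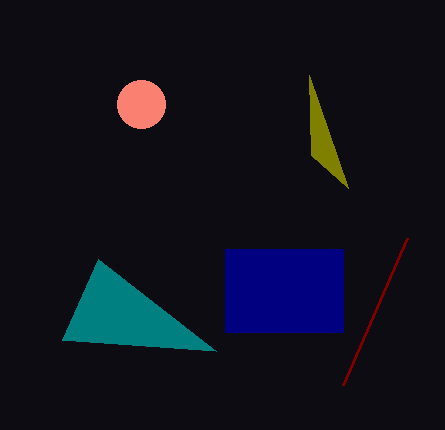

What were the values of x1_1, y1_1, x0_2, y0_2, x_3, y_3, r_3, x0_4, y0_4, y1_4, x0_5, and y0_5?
x1_1 = 309
y1_1 = 75
x0_2 = 343
y0_2 = 385
x_3 = 141
y_3 = 104
r_3 = 24
x0_4 = 225
y0_4 = 249
y1_4 = 332
x0_5 = 216
y0_5 = 351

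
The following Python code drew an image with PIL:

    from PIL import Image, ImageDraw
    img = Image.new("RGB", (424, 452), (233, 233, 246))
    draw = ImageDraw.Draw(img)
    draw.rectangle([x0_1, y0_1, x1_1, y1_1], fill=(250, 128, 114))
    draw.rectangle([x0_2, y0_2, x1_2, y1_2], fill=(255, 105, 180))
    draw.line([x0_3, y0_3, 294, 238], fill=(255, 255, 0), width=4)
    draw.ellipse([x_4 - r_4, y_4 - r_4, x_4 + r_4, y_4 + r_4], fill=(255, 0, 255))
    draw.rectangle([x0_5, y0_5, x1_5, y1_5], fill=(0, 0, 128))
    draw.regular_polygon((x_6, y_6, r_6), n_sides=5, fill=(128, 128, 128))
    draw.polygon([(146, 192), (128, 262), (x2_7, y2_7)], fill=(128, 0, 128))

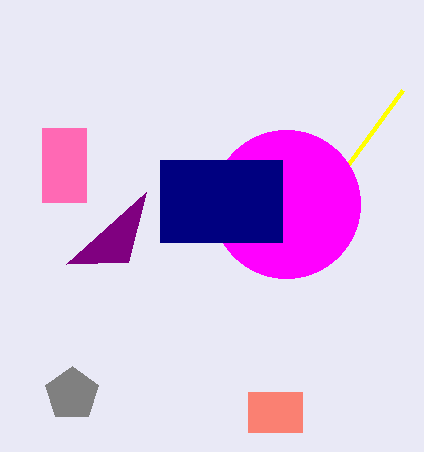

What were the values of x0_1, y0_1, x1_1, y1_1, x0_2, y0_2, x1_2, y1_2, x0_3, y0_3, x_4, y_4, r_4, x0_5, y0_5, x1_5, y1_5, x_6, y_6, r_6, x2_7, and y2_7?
x0_1 = 248, y0_1 = 392, x1_1 = 302, y1_1 = 432, x0_2 = 42, y0_2 = 128, x1_2 = 86, y1_2 = 202, x0_3 = 402, y0_3 = 90, x_4 = 286, y_4 = 204, r_4 = 74, x0_5 = 160, y0_5 = 160, x1_5 = 282, y1_5 = 242, x_6 = 72, y_6 = 394, r_6 = 28, x2_7 = 66, y2_7 = 264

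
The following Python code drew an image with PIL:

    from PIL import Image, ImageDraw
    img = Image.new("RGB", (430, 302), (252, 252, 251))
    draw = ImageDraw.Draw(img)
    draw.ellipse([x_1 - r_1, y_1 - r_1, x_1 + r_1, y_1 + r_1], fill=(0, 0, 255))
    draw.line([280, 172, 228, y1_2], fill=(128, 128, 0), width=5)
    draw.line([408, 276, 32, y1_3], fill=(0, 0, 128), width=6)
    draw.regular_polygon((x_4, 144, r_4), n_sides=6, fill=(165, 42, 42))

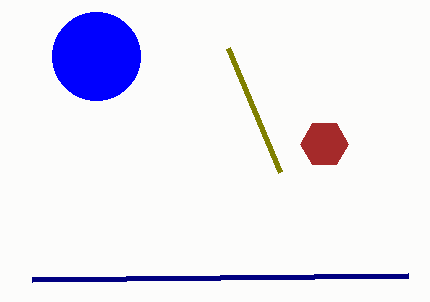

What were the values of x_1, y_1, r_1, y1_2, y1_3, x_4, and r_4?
x_1 = 96; y_1 = 56; r_1 = 44; y1_2 = 48; y1_3 = 280; x_4 = 324; r_4 = 24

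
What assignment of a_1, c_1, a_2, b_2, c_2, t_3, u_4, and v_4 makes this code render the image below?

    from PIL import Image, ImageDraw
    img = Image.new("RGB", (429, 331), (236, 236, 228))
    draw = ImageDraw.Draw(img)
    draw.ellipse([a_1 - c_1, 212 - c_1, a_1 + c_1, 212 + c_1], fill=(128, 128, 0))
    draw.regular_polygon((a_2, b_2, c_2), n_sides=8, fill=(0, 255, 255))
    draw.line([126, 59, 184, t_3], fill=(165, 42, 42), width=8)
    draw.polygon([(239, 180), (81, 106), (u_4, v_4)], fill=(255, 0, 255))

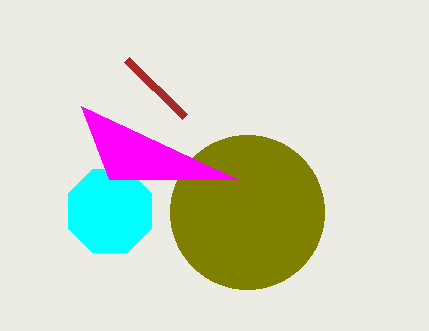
a_1 = 247
c_1 = 77
a_2 = 110
b_2 = 211
c_2 = 45
t_3 = 116
u_4 = 109
v_4 = 179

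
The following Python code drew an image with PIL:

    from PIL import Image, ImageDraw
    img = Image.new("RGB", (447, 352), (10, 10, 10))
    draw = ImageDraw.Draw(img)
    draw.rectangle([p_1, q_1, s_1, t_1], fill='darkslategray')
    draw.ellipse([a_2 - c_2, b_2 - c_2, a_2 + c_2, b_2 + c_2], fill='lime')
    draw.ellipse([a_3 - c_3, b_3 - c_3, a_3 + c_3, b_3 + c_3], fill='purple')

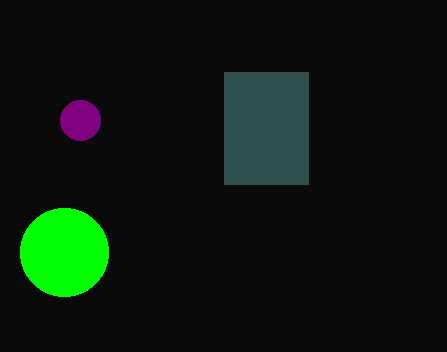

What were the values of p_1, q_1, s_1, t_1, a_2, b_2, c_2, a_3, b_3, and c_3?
p_1 = 224
q_1 = 72
s_1 = 308
t_1 = 184
a_2 = 64
b_2 = 252
c_2 = 44
a_3 = 80
b_3 = 120
c_3 = 20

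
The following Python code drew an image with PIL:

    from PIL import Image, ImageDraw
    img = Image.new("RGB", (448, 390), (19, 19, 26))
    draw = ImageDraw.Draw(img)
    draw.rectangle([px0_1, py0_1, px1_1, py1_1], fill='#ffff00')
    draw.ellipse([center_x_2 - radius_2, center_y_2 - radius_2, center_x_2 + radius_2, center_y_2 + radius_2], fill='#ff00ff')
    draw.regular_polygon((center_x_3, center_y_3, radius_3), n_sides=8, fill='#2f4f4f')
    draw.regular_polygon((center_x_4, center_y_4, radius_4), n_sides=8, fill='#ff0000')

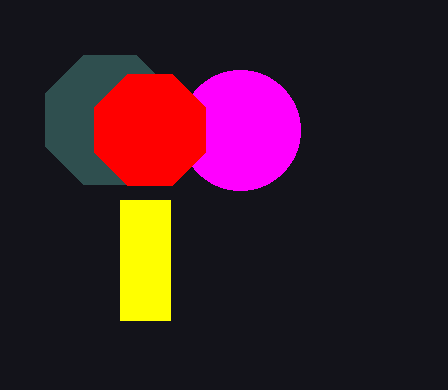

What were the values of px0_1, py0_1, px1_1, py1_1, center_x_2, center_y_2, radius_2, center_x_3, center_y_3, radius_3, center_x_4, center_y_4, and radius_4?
px0_1 = 120, py0_1 = 200, px1_1 = 170, py1_1 = 320, center_x_2 = 240, center_y_2 = 130, radius_2 = 60, center_x_3 = 110, center_y_3 = 120, radius_3 = 70, center_x_4 = 150, center_y_4 = 130, radius_4 = 60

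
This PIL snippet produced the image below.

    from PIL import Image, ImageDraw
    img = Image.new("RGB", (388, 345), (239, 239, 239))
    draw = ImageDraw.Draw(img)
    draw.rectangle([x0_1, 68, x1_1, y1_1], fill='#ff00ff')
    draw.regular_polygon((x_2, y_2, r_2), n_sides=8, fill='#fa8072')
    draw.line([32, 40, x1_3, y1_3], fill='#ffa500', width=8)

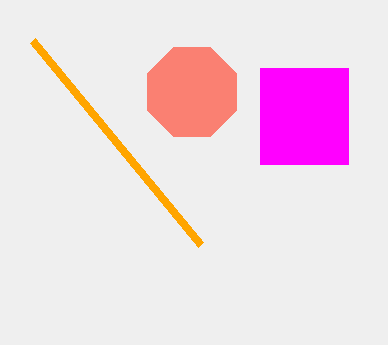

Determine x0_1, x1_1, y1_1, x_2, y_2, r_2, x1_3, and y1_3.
x0_1 = 260, x1_1 = 348, y1_1 = 164, x_2 = 192, y_2 = 92, r_2 = 48, x1_3 = 200, y1_3 = 244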